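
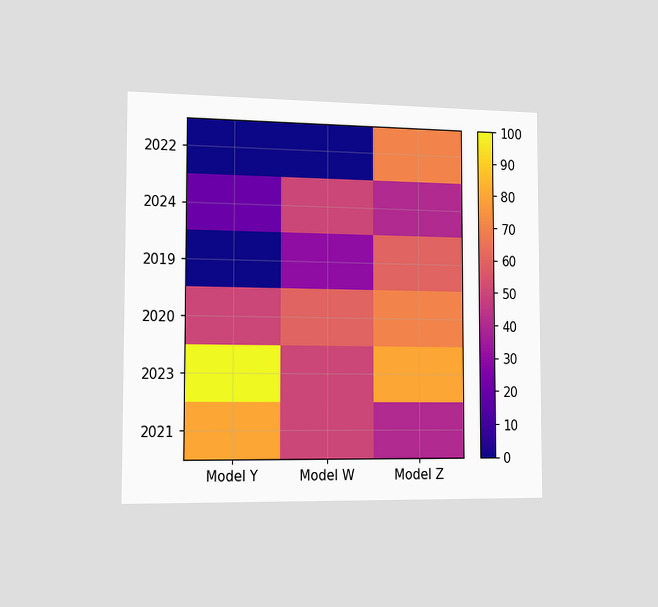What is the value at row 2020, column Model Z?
The chart is viewed slightly from the left. Matching cell (2020, Model Z) against the colorbar gives 70.

70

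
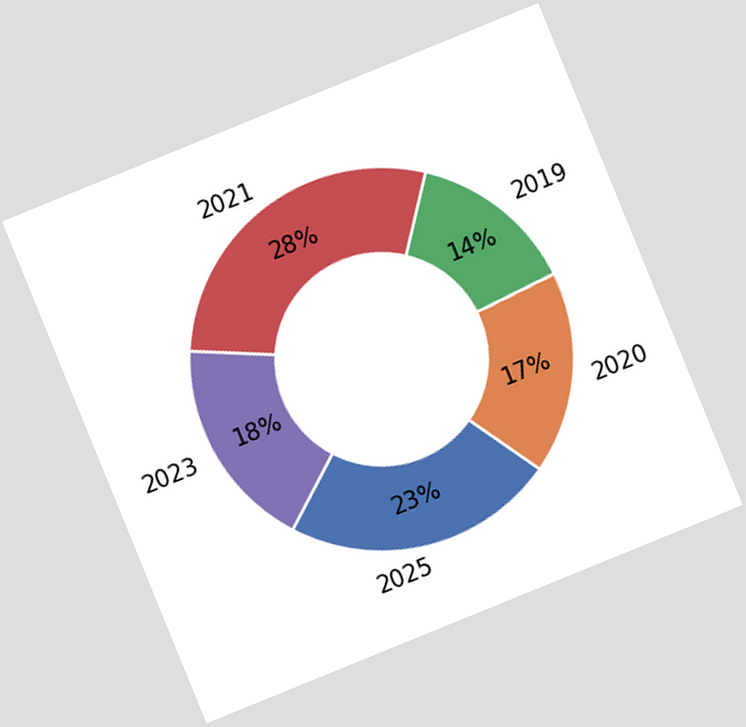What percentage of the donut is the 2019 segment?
14%

The chart is tilted about 22° counter-clockwise. The 2019 segment takes up 14% of the ring.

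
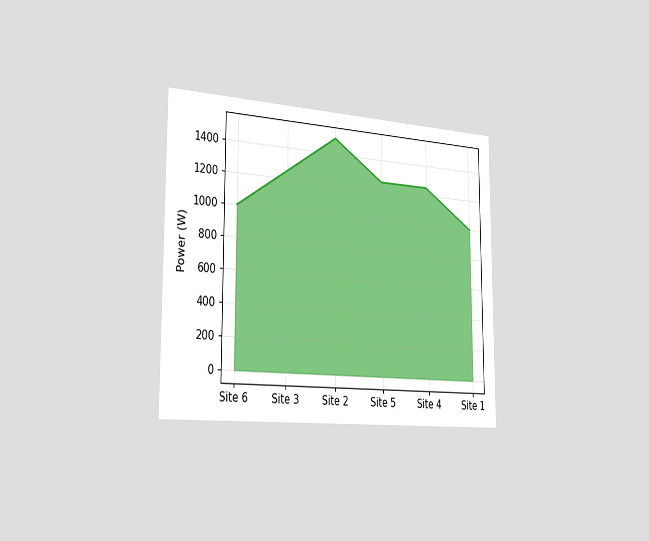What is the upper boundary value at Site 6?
1000W

The chart is viewed slightly from the left. At Site 6 the upper boundary is at 1000W.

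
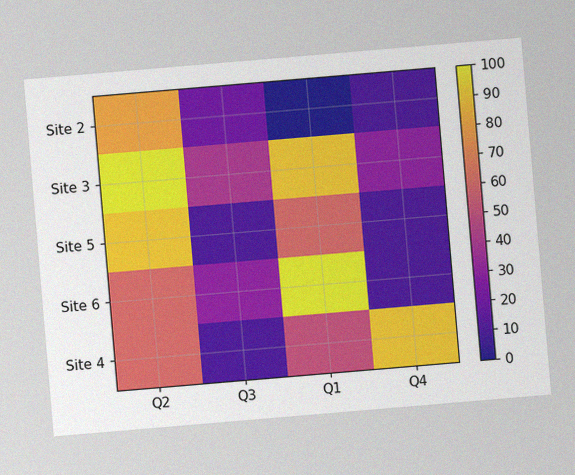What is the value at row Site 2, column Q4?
10

The chart is tilted about 5° counter-clockwise, with some photo noise. Matching cell (Site 2, Q4) against the colorbar gives 10.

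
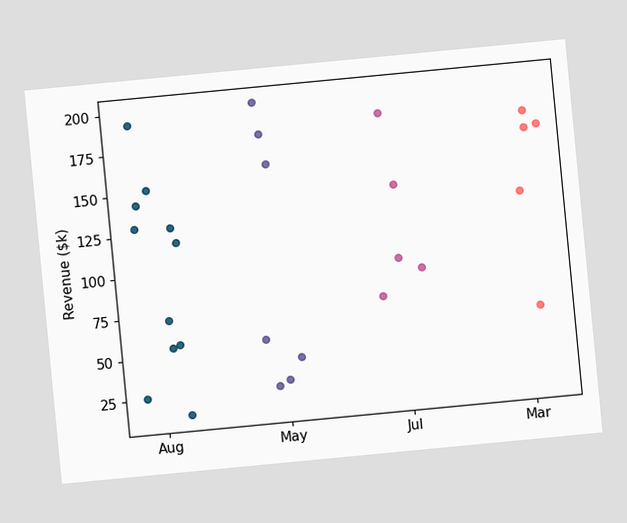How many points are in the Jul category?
The chart is tilted about 5° counter-clockwise. Counting the markers in the Jul column gives 5.

5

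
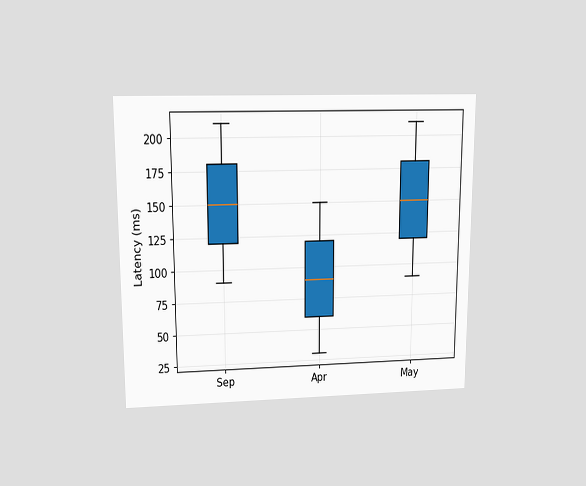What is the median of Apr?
90ms

The chart is viewed slightly from above. The median line in the Apr box sits at 90ms.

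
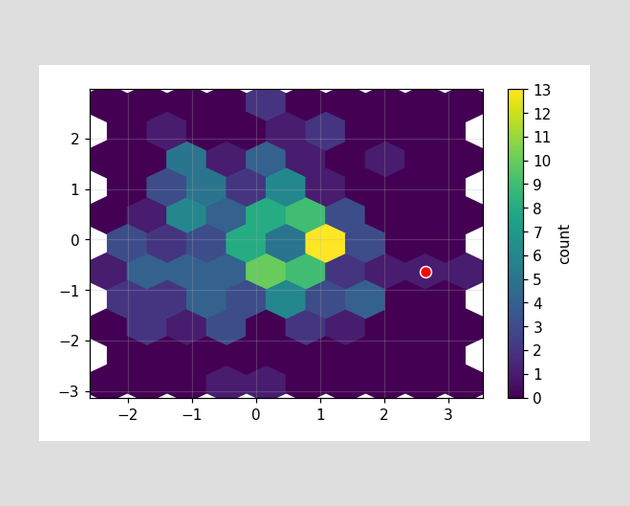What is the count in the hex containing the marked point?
1

The marked hex reads 1 on the colorbar.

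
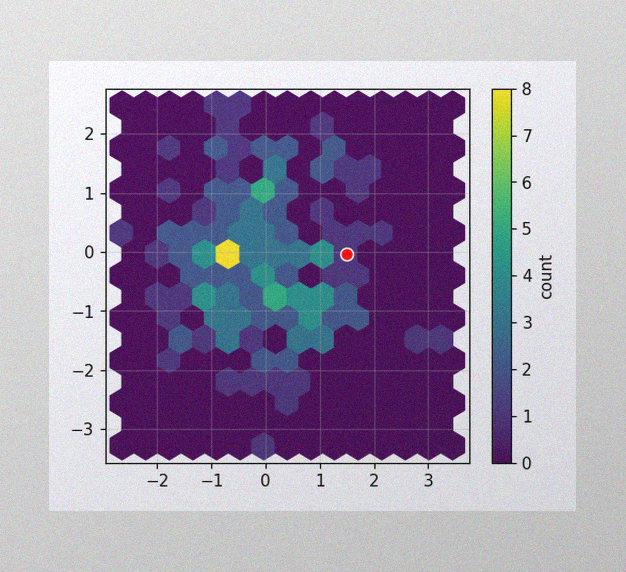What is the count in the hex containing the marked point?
The image has some photo noise and uneven lighting. The marked hex reads 1 on the colorbar.

1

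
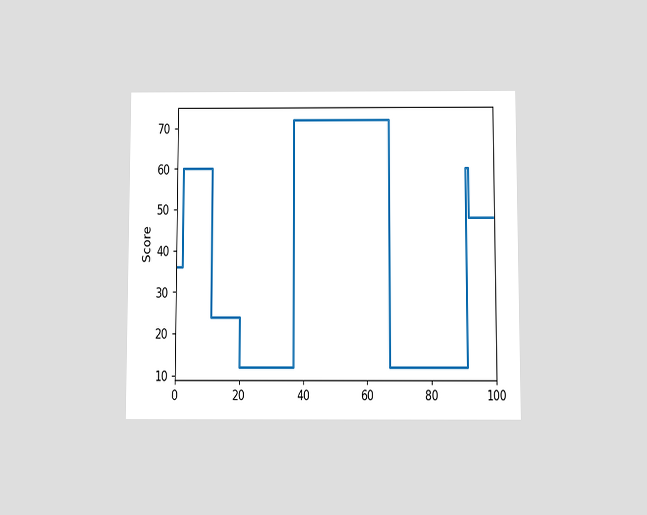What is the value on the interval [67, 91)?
The chart is viewed slightly from below. On [67, 91) the step sits at 12.

12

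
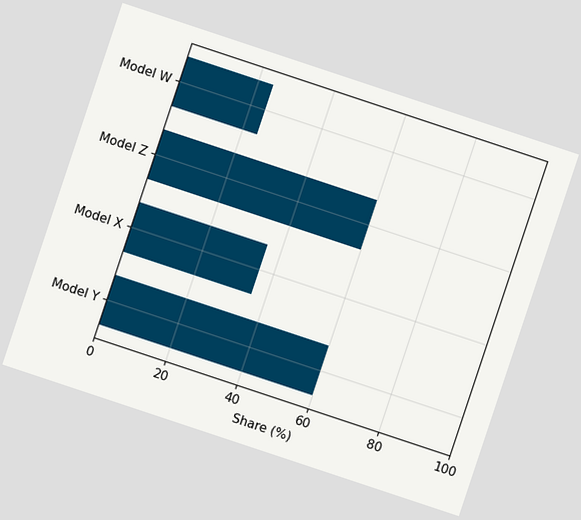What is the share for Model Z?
The chart is tilted about 18° clockwise. Reading along the chart's x-axis, the Model Z bar reaches 60%.

60%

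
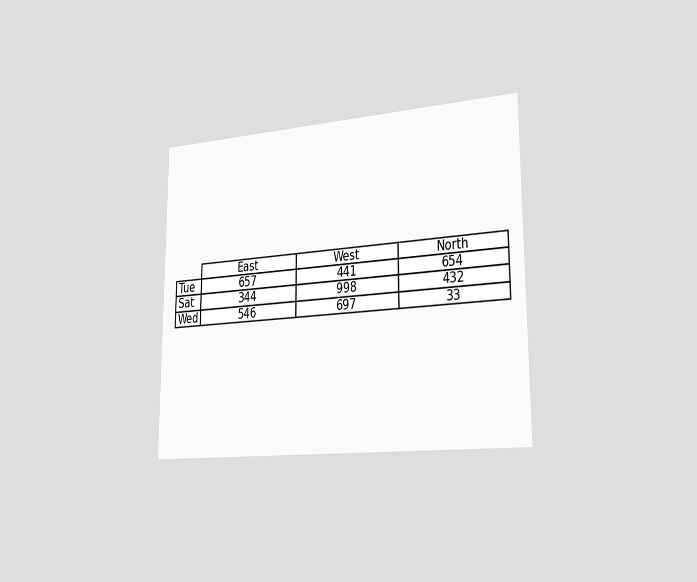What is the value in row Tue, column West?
The chart is viewed slightly from the right. The (Tue, West) cell reads 441.

441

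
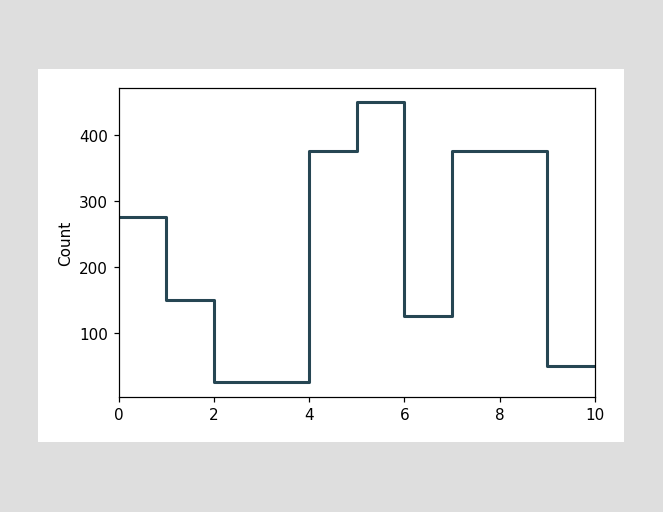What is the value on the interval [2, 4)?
25

On [2, 4) the step sits at 25.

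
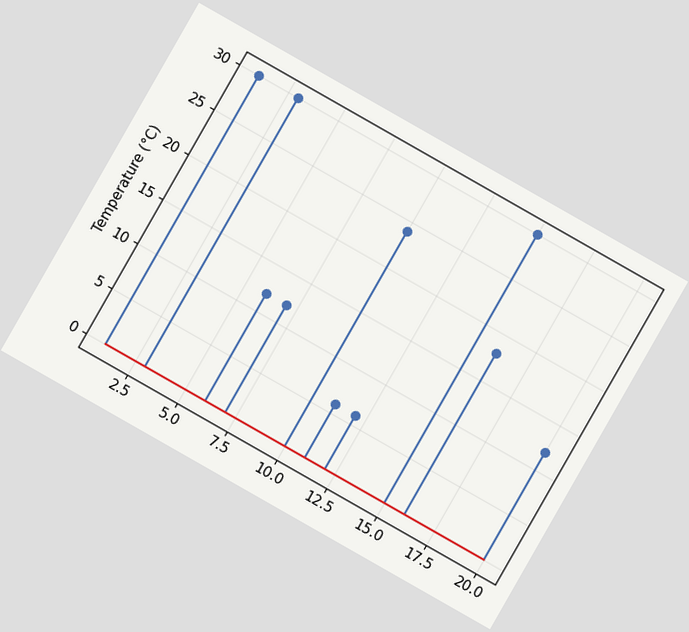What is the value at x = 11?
6°C

The chart is tilted about 30° clockwise. The stem at x=11 reaches 6°C.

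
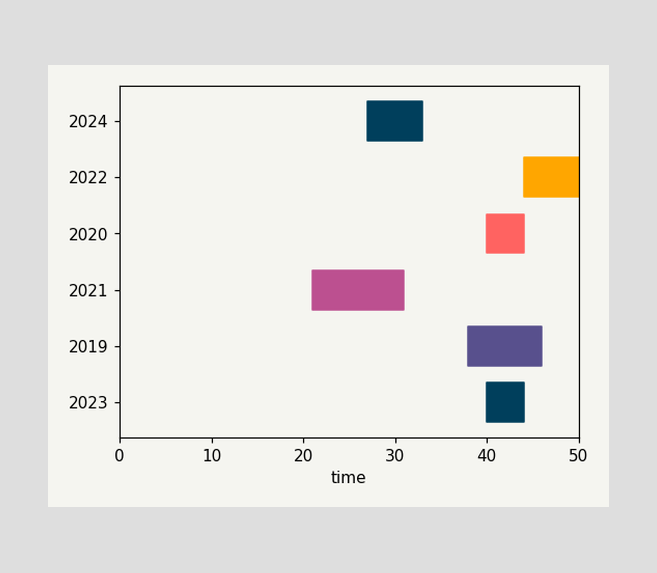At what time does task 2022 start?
The 2022 bar begins at t=44.

44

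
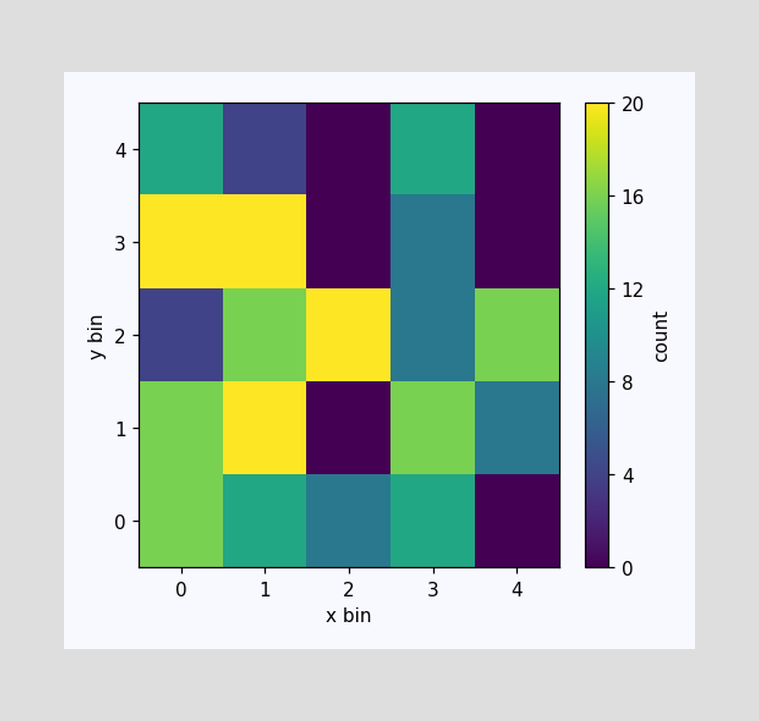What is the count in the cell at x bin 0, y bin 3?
20

Matching the cell (0, 3) against the colorbar gives 20.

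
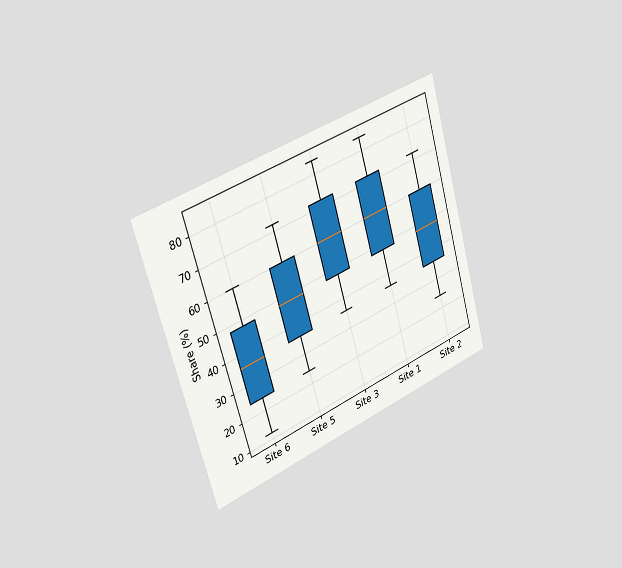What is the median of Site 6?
The chart is tilted about 16° counter-clockwise and viewed slightly from the left. The median line in the Site 6 box sits at 36%.

36%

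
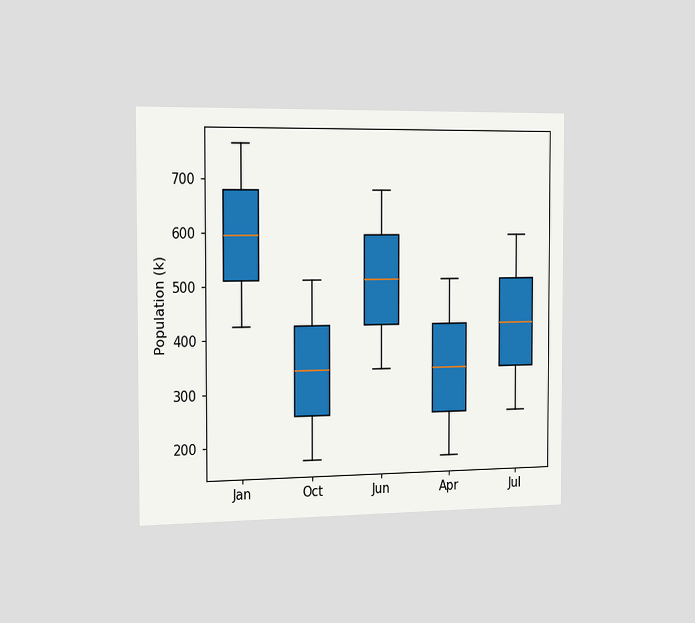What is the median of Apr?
The chart is viewed slightly from the left. The median line in the Apr box sits at 340k.

340k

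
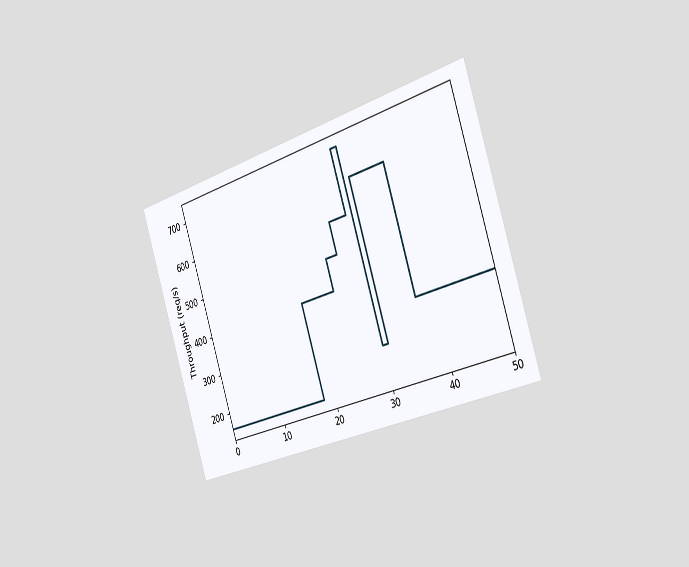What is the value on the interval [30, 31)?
240req/s

The chart is tilted about 18° counter-clockwise and viewed slightly from the right. On [30, 31) the step sits at 240req/s.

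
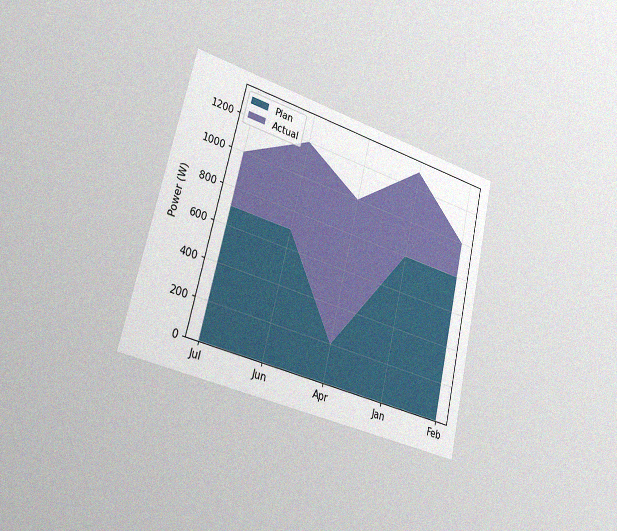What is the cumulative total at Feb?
1000W

The chart is tilted about 14° clockwise and viewed slightly from the left, with some photo noise. The stacked total at Feb reaches 1000W.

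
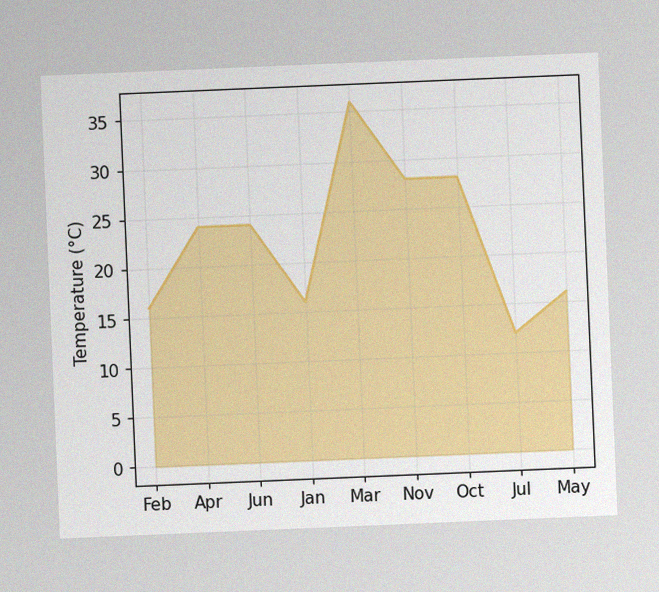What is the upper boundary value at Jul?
The chart is tilted about 2° counter-clockwise, with some photo noise. At Jul the upper boundary is at 12°C.

12°C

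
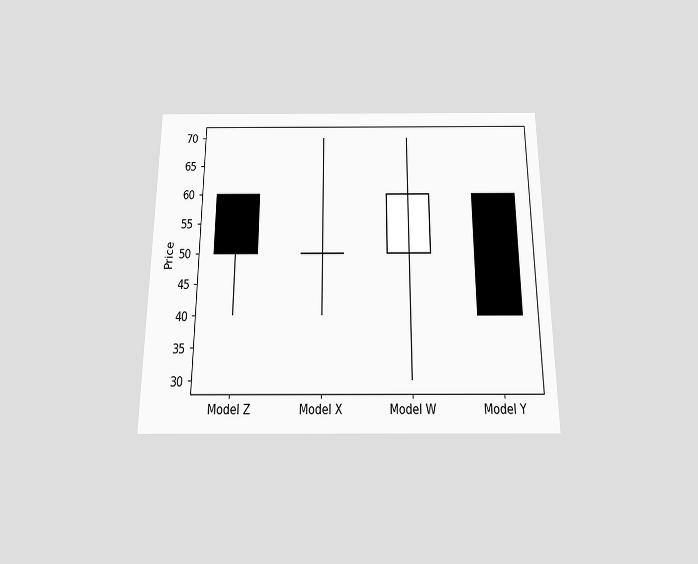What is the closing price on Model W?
60

The chart is viewed slightly from below. The Model W candle closes at 60.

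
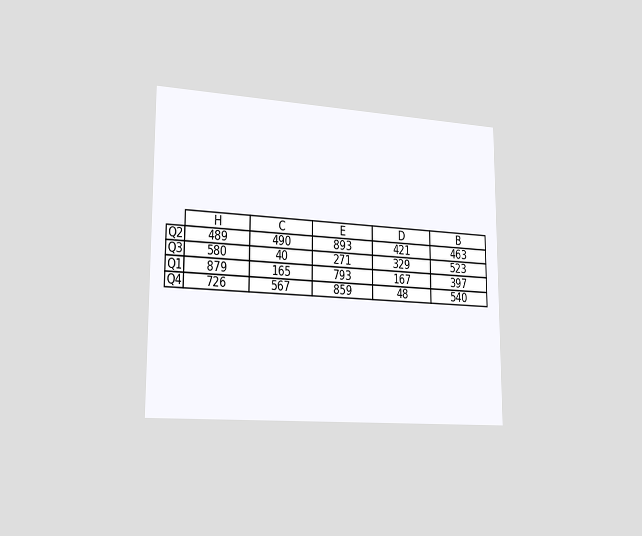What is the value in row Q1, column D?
167

The chart is viewed slightly from the left. The (Q1, D) cell reads 167.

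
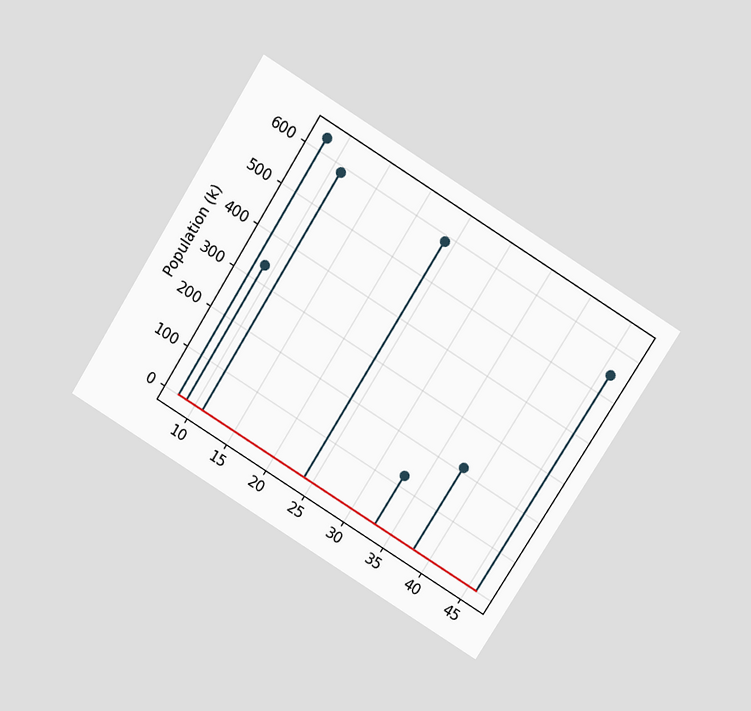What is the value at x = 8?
630k

The chart is tilted about 32° clockwise and viewed slightly from above. The stem at x=8 reaches 630k.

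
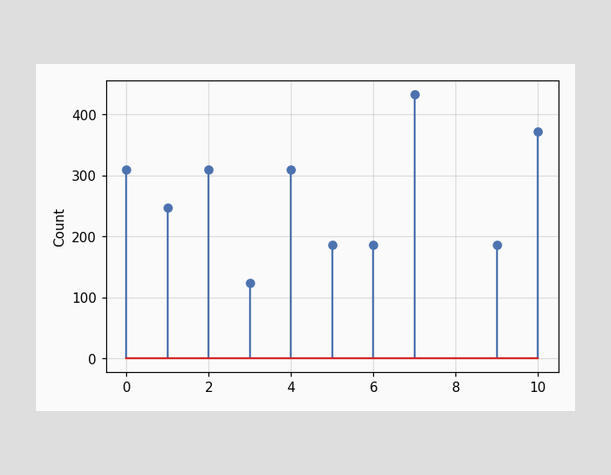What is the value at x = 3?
124

The stem at x=3 reaches 124.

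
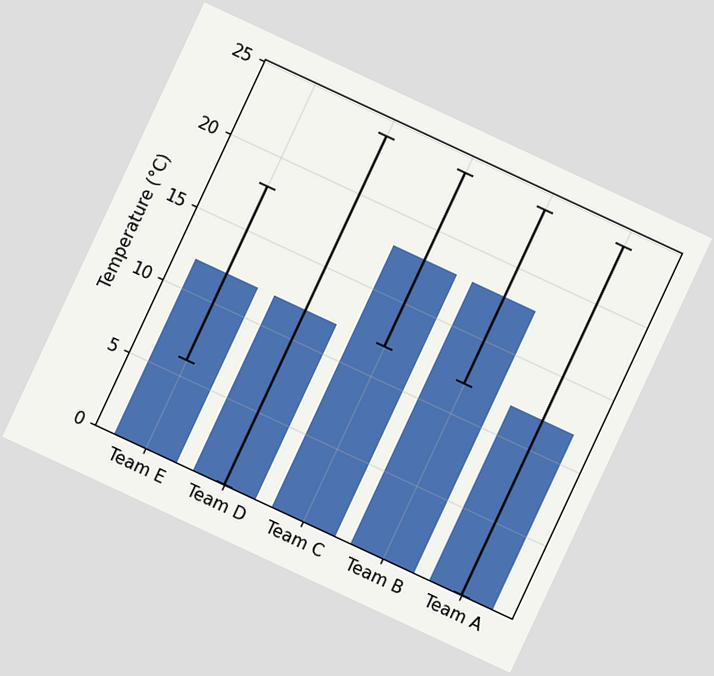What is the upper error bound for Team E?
18°C

The chart is tilted about 25° clockwise. The Team E bar's upper whisker reaches 18°C.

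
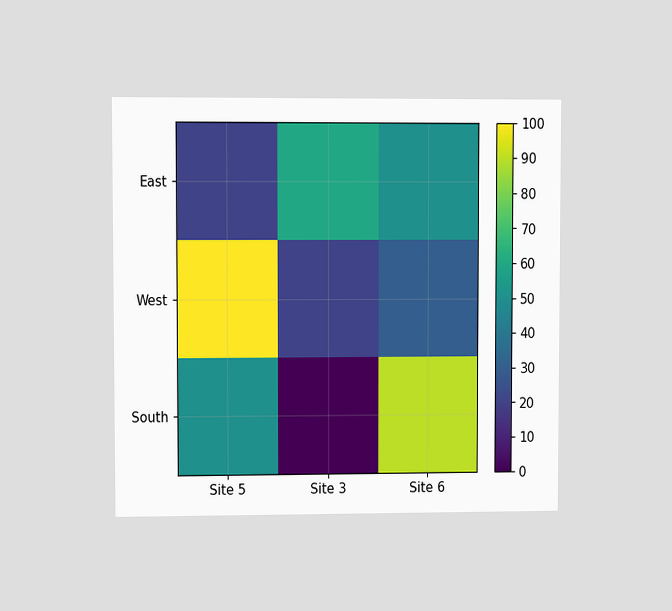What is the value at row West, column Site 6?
The chart is viewed at a slight angle. Matching cell (West, Site 6) against the colorbar gives 30.

30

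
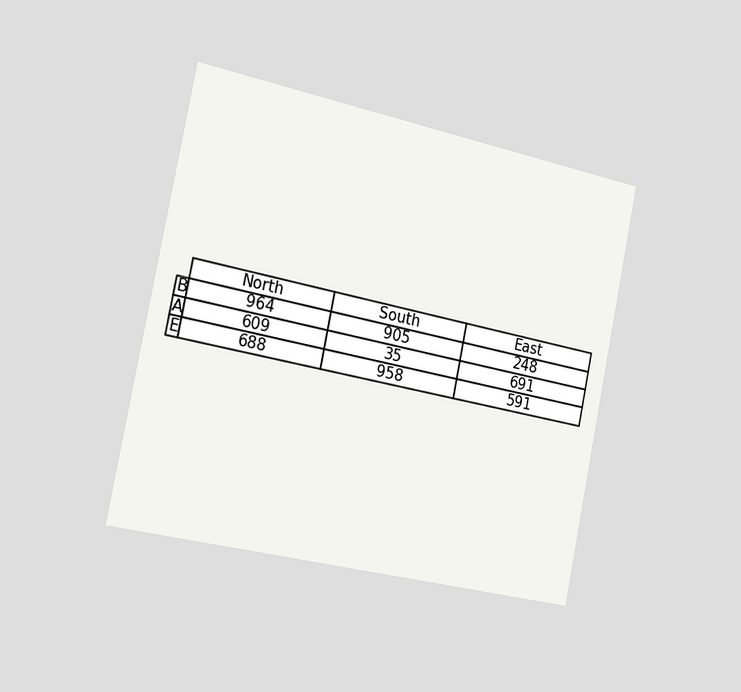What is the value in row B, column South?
905

The chart is tilted about 11° clockwise and viewed slightly from the left. The (B, South) cell reads 905.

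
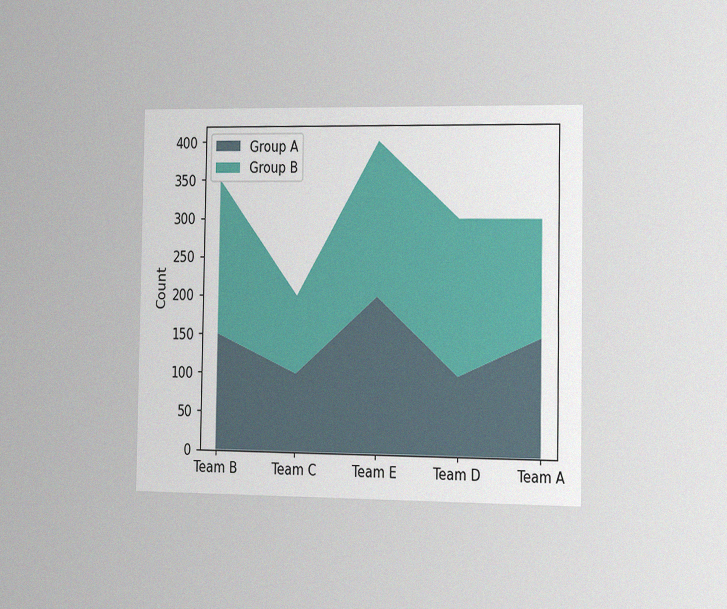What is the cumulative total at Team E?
400

The chart is viewed slightly from the right, with some photo noise. The stacked total at Team E reaches 400.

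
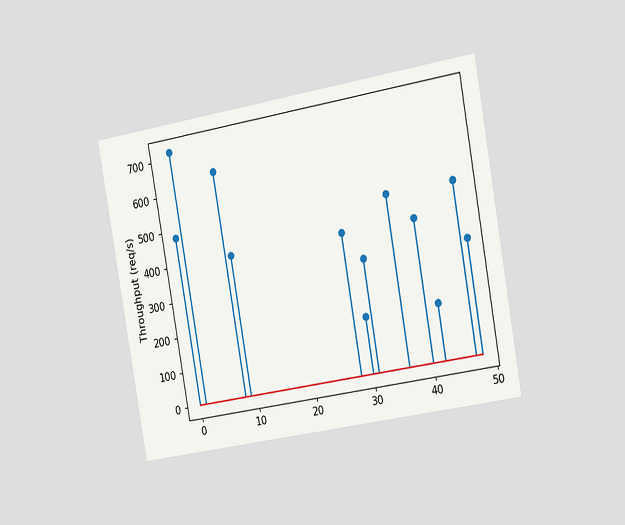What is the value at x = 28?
400req/s

The chart is tilted about 10° counter-clockwise and viewed slightly from the right. The stem at x=28 reaches 400req/s.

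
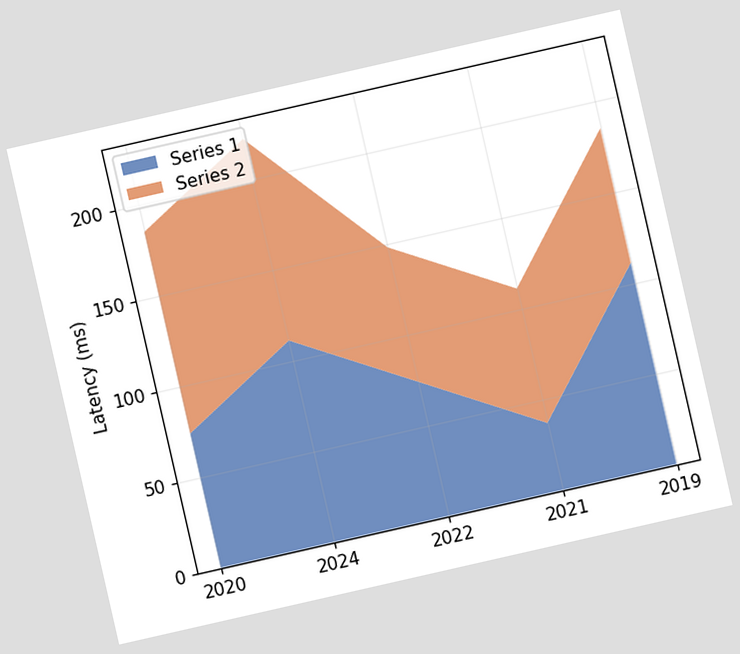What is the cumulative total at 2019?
The chart is tilted about 13° counter-clockwise. The stacked total at 2019 reaches 185ms.

185ms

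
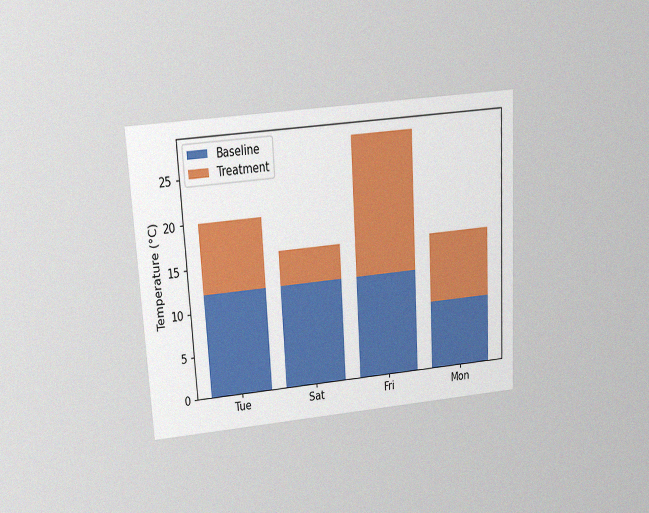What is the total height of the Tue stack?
The chart is tilted about 3° counter-clockwise and viewed slightly from above, with some photo noise. The Tue stack's top reaches 20°C on the y-axis.

20°C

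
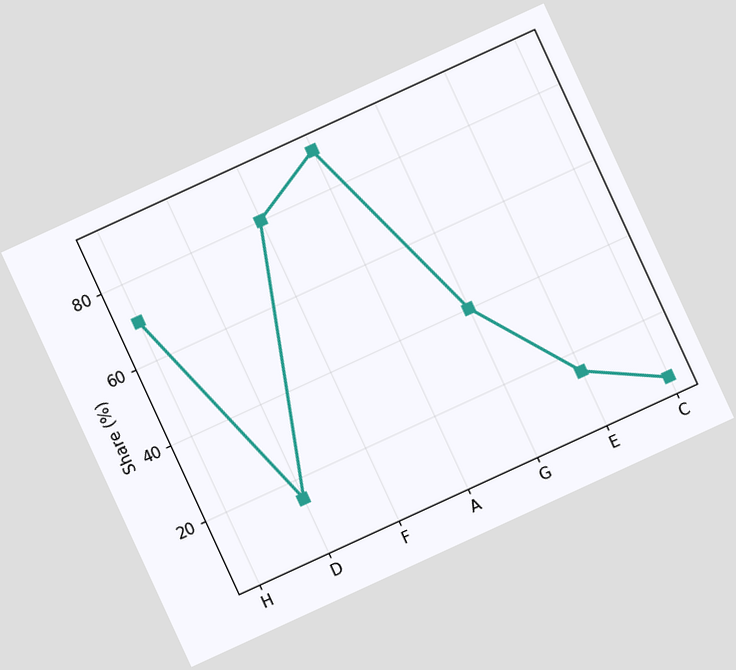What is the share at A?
90%

The chart is tilted about 25° counter-clockwise. At A, the line is at 90%.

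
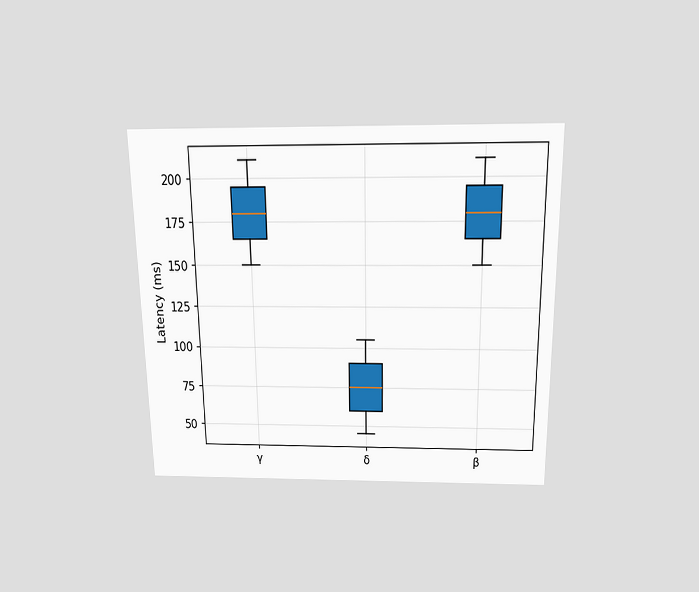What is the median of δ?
75ms

The chart is viewed slightly from above. The median line in the δ box sits at 75ms.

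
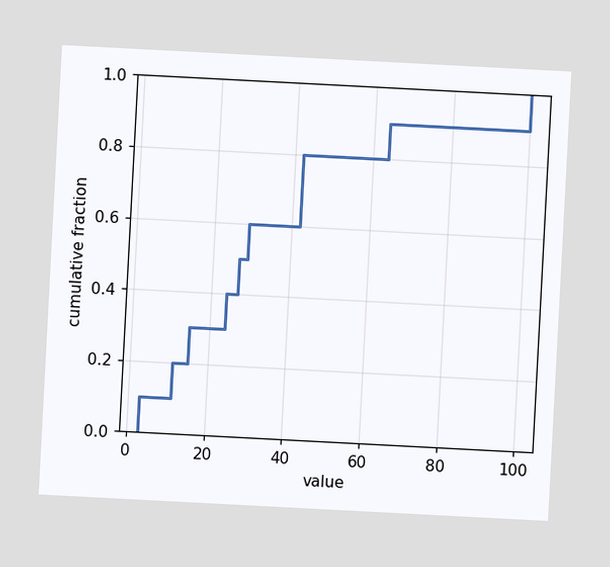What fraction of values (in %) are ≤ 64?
The chart is tilted about 3° clockwise. At x=64 the ECDF step is at 90%.

90%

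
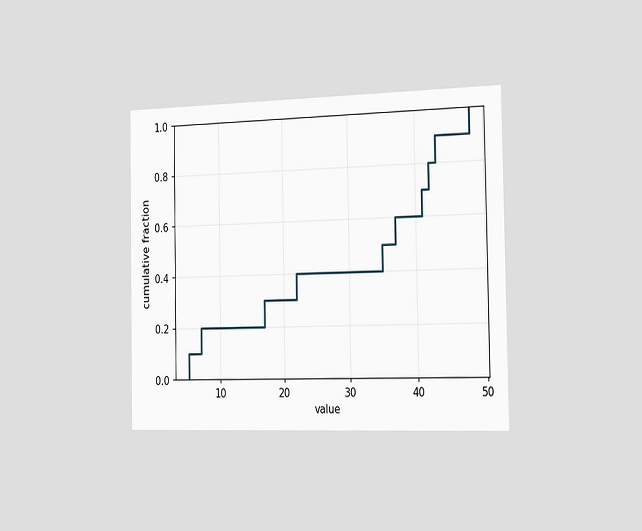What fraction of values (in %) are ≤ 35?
The chart is viewed slightly from the right. At x=35 the ECDF step is at 50%.

50%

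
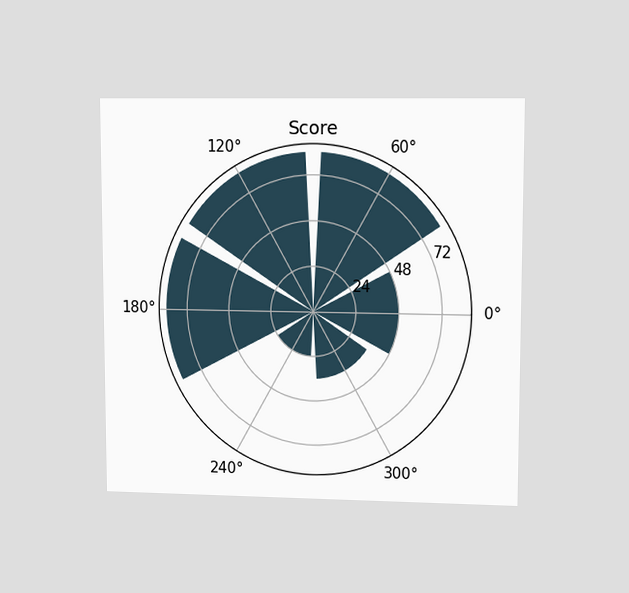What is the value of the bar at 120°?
The chart is viewed at a slight angle. The bar at 120° reaches 84 on the radial axis.

84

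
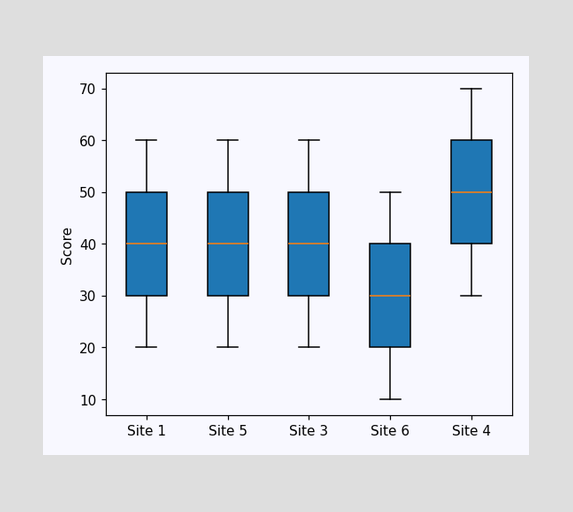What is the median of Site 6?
30

The median line in the Site 6 box sits at 30.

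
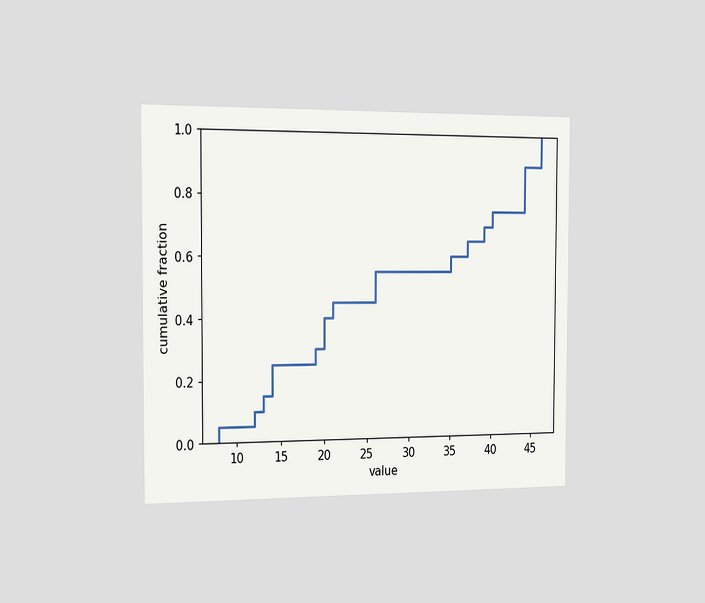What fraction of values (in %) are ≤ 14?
The chart is viewed slightly from the left. At x=14 the ECDF step is at 25%.

25%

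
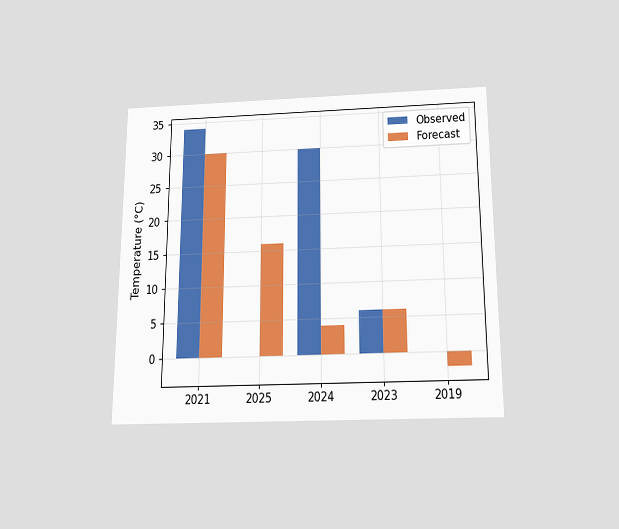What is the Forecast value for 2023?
The chart is viewed slightly from below. The Forecast bar at 2023 reaches 6°C on the y-axis.

6°C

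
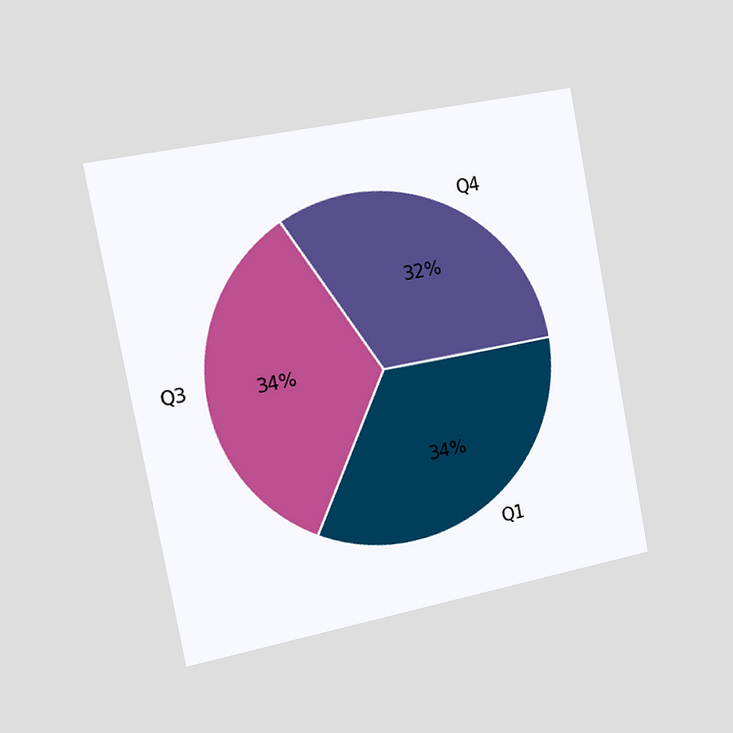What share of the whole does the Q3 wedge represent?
The chart is tilted about 11° counter-clockwise and viewed slightly from the left. The Q3 slice takes up 34% of the pie.

34%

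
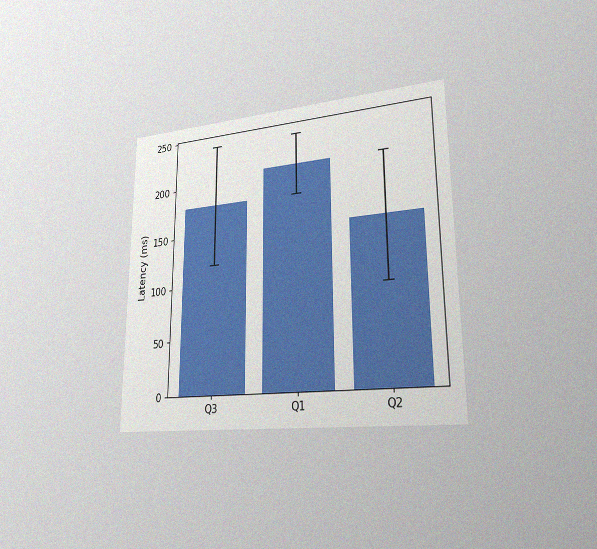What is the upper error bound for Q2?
210ms

The chart is viewed slightly from the right, with some photo noise. The Q2 bar's upper whisker reaches 210ms.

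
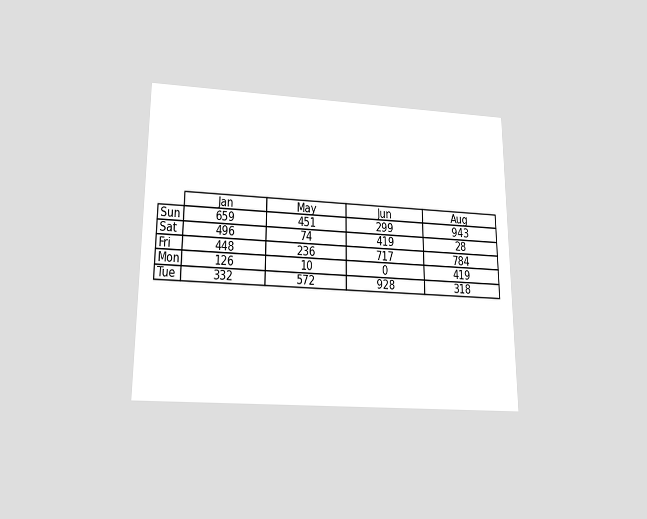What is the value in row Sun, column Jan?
659

The chart is viewed slightly from below. The (Sun, Jan) cell reads 659.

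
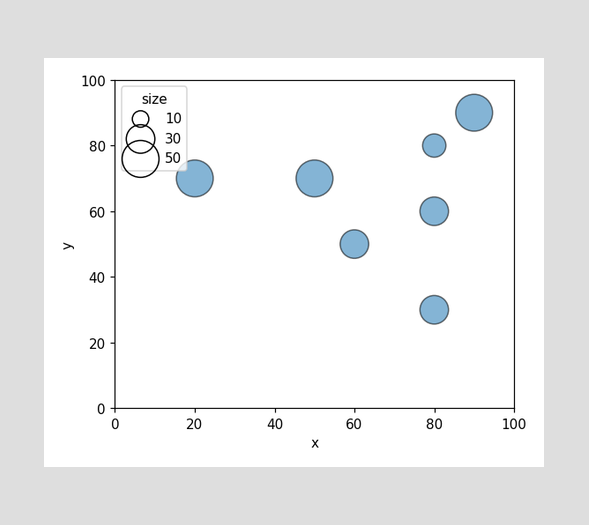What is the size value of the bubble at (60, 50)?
30

Matching the bubble at (60, 50) against the size legend gives 30.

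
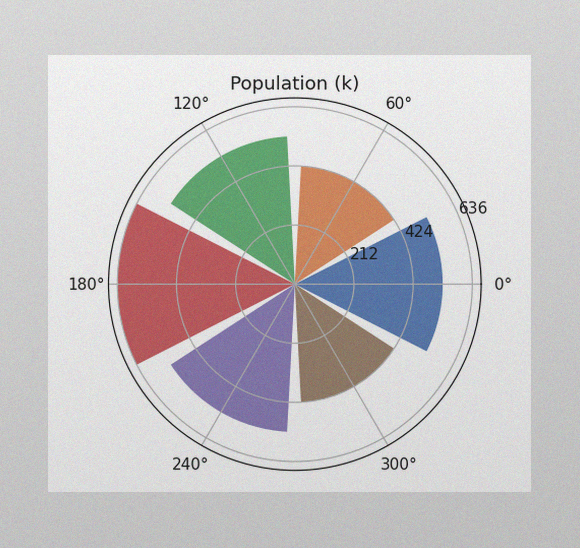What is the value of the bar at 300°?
424k

The image has some photo noise and uneven lighting. The bar at 300° reaches 424k on the radial axis.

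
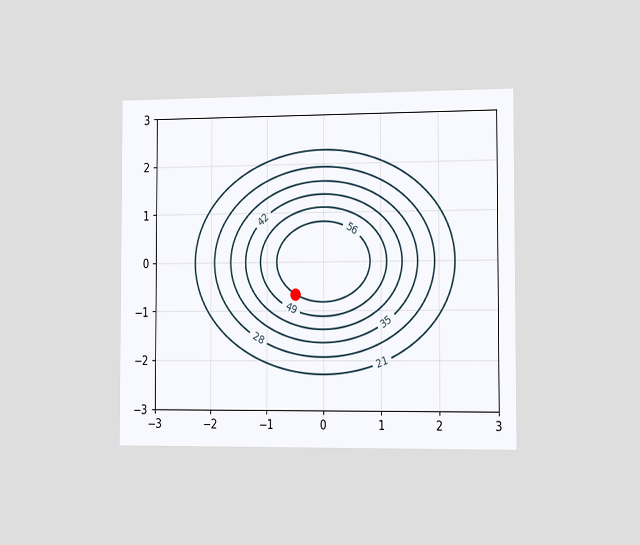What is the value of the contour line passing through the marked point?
The chart is viewed slightly from the right. The marked point sits on the contour labelled 56.

56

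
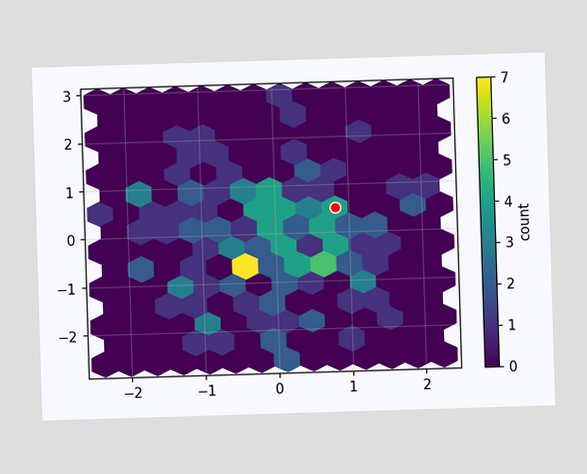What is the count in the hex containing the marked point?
4

The marked hex reads 4 on the colorbar.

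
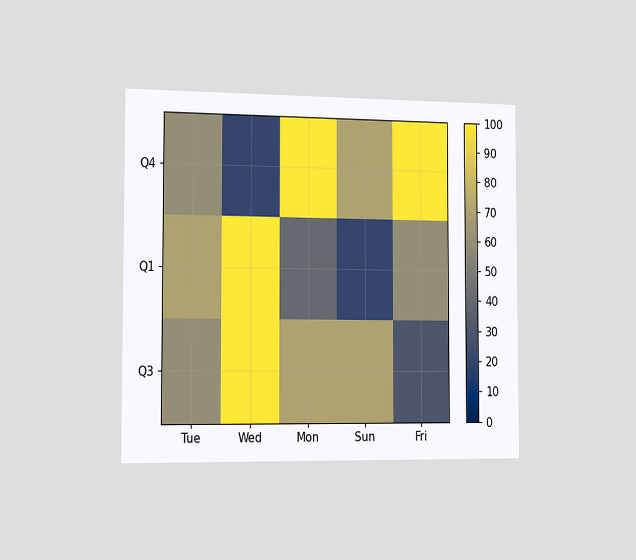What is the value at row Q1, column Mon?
The chart is viewed slightly from the left. Matching cell (Q1, Mon) against the colorbar gives 40.

40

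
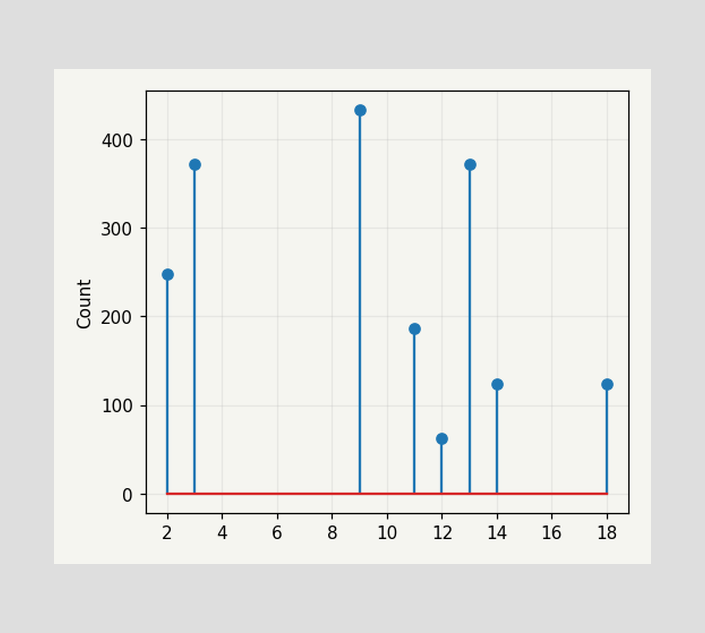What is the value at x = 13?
372

The stem at x=13 reaches 372.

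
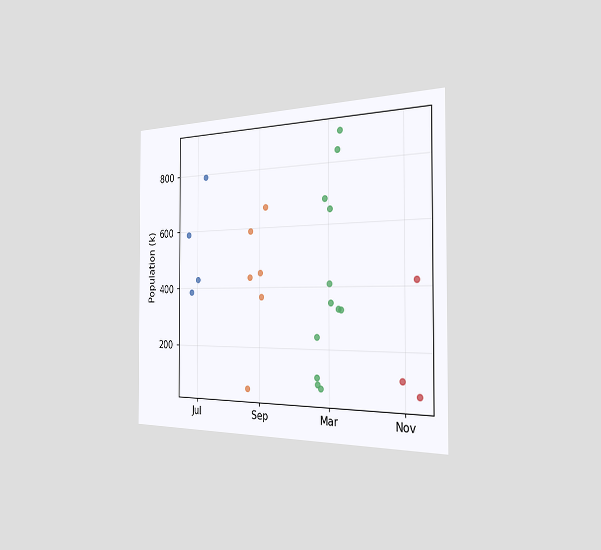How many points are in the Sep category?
6

The chart is viewed slightly from the right. Counting the markers in the Sep column gives 6.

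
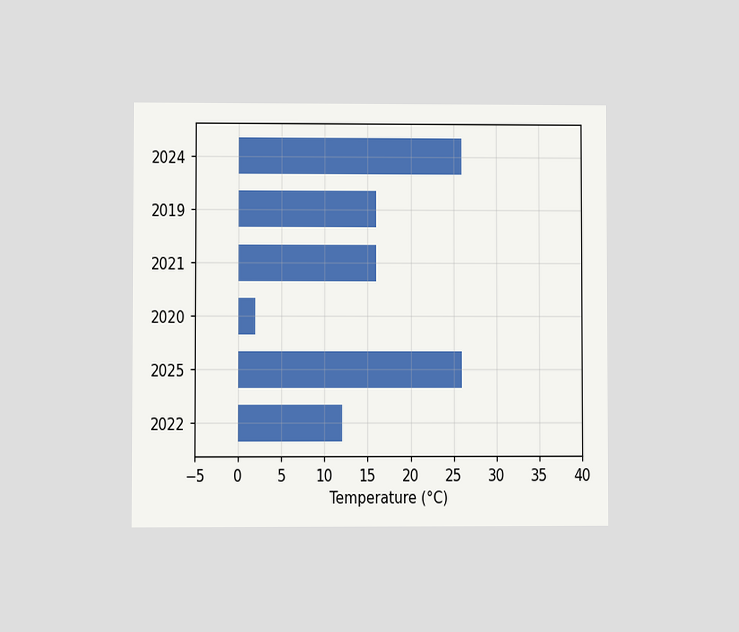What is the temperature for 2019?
16°C

The chart is viewed at a slight angle. Reading along the chart's x-axis, the 2019 bar reaches 16°C.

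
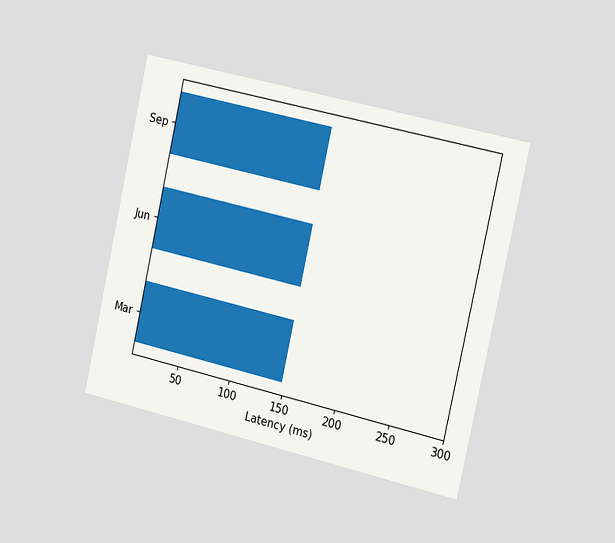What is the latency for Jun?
148ms

The chart is tilted about 13° clockwise and viewed slightly from the right. Reading along the chart's x-axis, the Jun bar reaches 148ms.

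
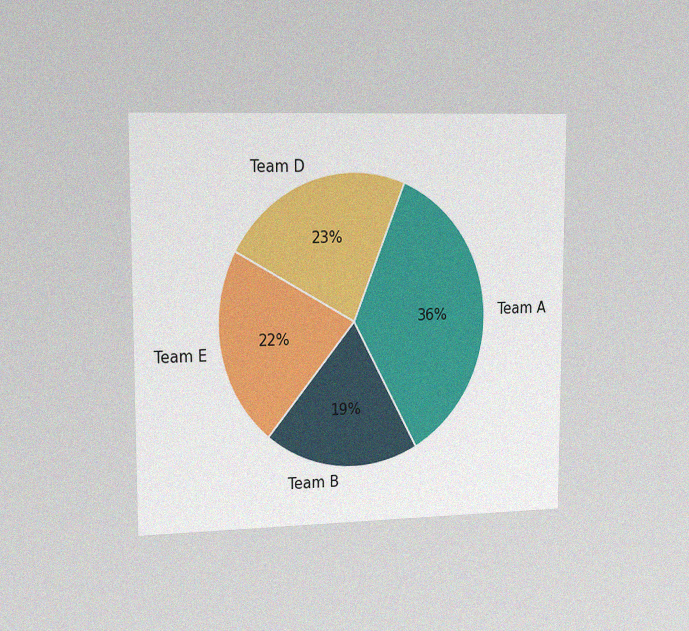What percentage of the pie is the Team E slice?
The chart is viewed slightly from the left, with some photo noise. The Team E slice takes up 22% of the pie.

22%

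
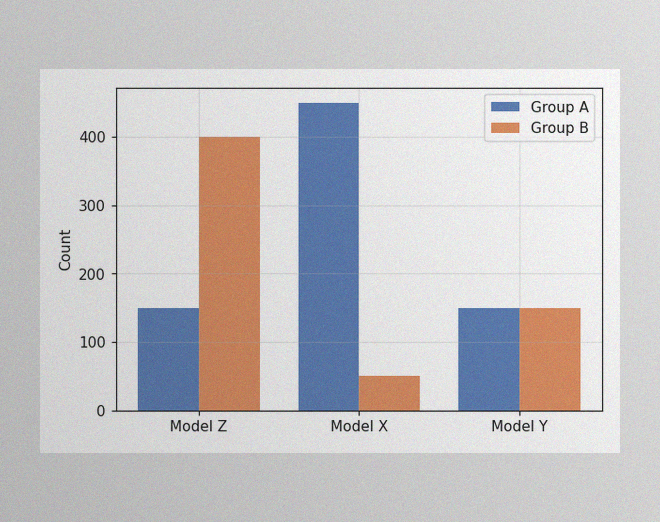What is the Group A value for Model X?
The image has some photo noise and uneven lighting. The Group A bar at Model X reaches 450 on the y-axis.

450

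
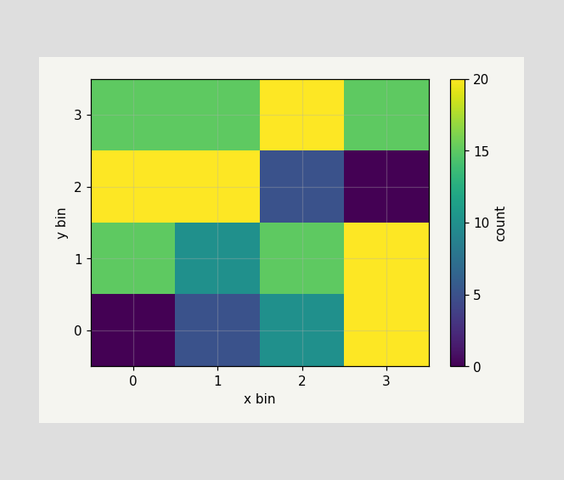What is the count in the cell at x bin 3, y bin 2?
0

Matching the cell (3, 2) against the colorbar gives 0.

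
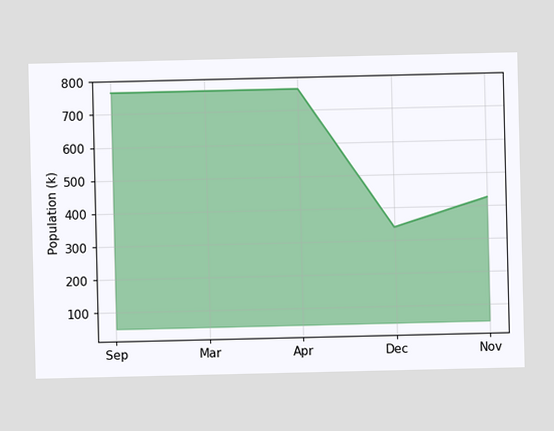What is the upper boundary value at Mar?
765k

At Mar the upper boundary is at 765k.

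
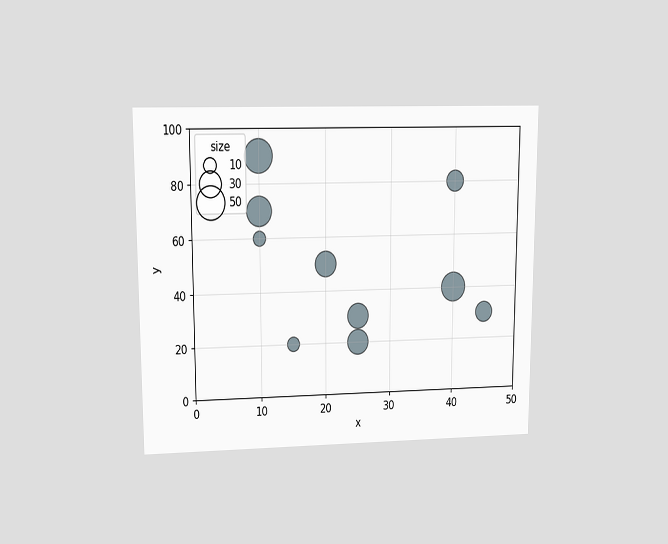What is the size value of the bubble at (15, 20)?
10

The chart is viewed at a slight angle. Matching the bubble at (15, 20) against the size legend gives 10.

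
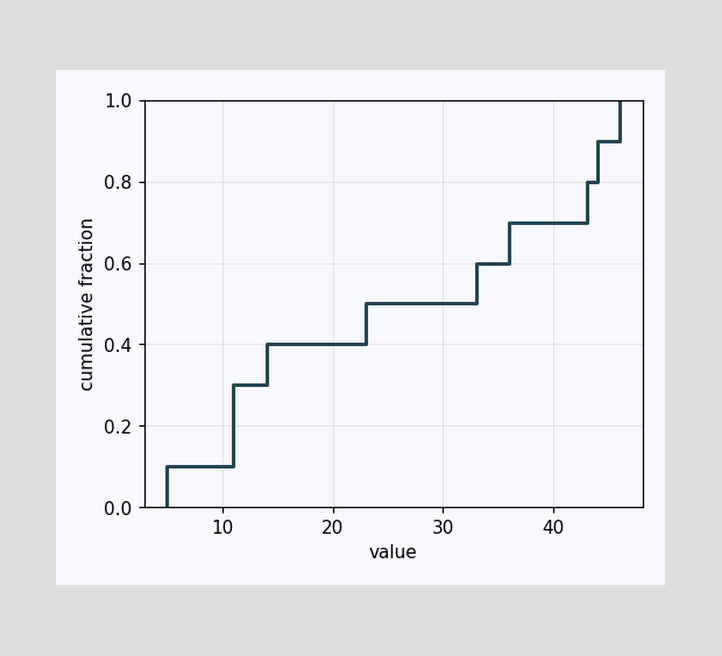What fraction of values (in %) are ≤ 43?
At x=43 the ECDF step is at 80%.

80%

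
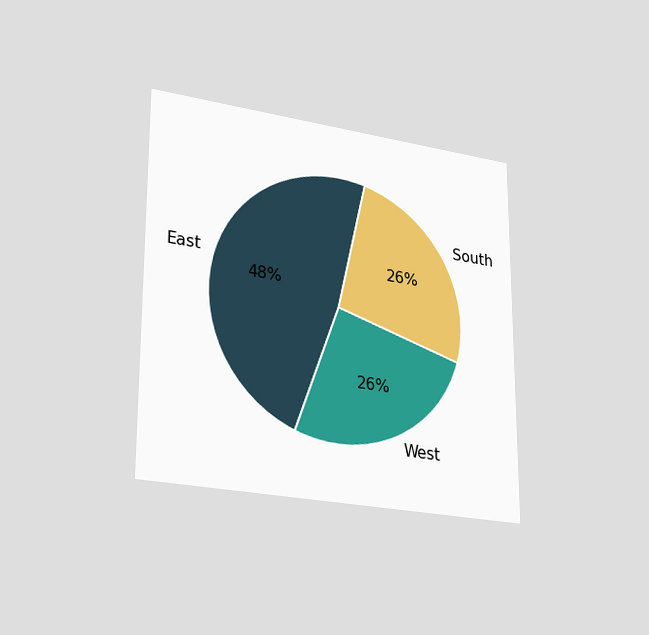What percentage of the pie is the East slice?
The chart is viewed slightly from the left. The East slice takes up 48% of the pie.

48%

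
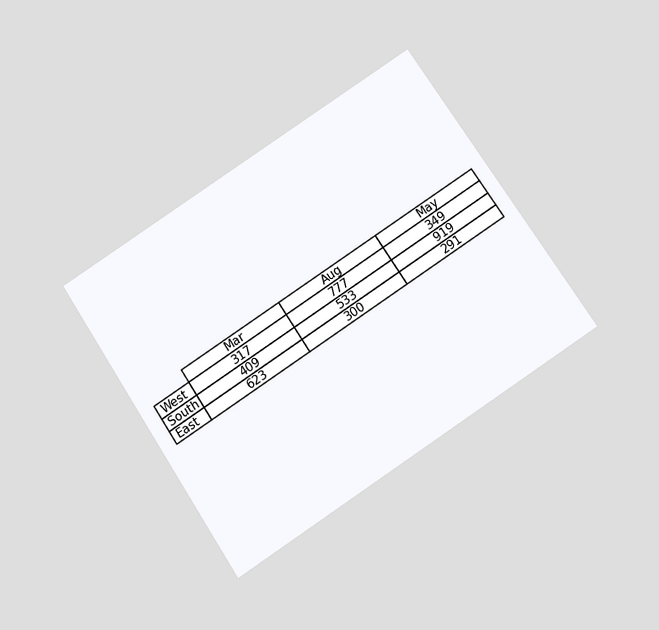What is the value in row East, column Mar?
623

The chart is tilted about 33° counter-clockwise and viewed slightly from below. The (East, Mar) cell reads 623.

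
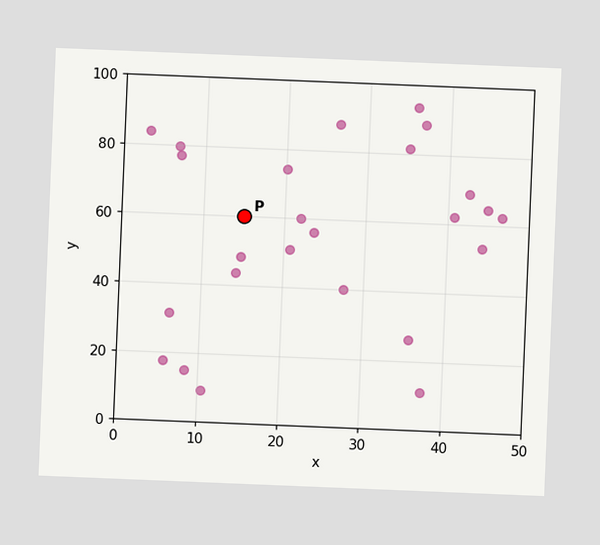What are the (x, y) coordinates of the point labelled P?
The chart is tilted about 2° clockwise. Following the gridlines from P to each axis, P sits at (15, 60).

(15, 60)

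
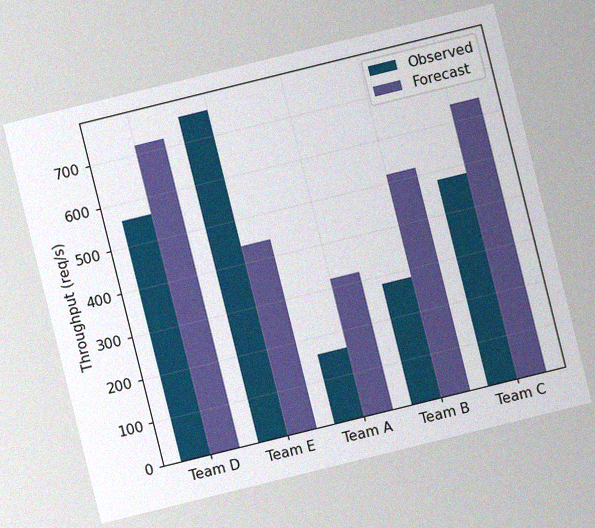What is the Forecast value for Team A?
320req/s

The chart is tilted about 14° counter-clockwise, with some photo noise. The Forecast bar at Team A reaches 320req/s on the y-axis.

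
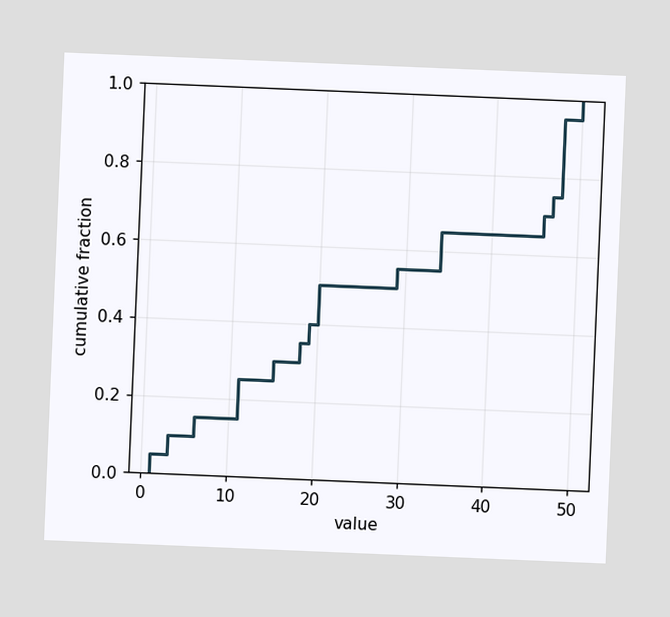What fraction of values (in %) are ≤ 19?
40%

The chart is tilted about 2° clockwise. At x=19 the ECDF step is at 40%.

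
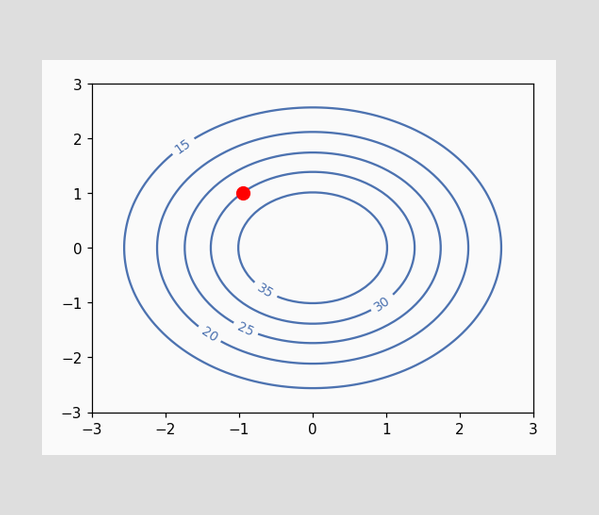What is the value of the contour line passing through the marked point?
30

The marked point sits on the contour labelled 30.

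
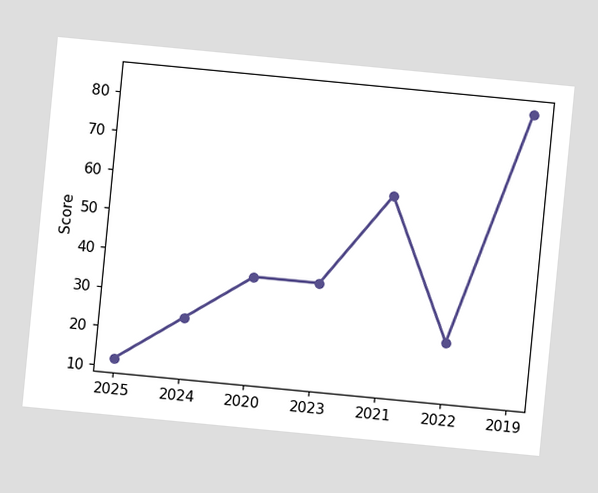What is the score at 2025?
The chart is tilted about 5° clockwise. At 2025, the line is at 12.

12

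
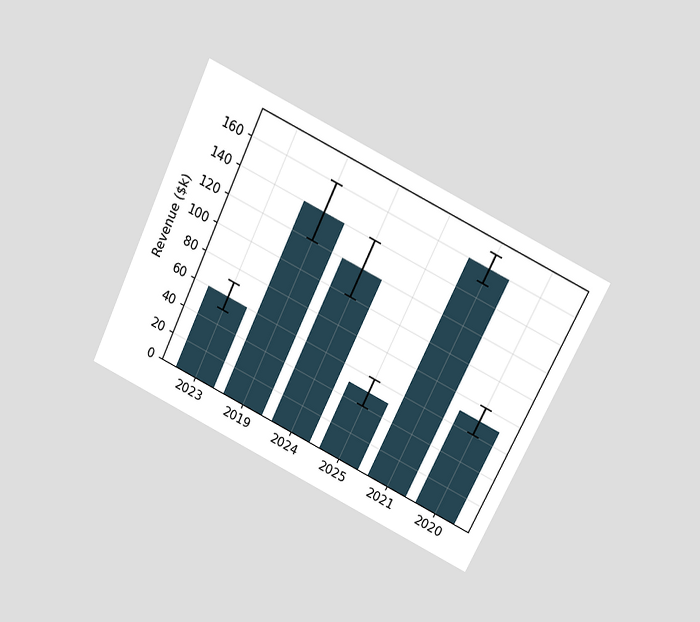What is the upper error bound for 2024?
$140k

The chart is tilted about 26° clockwise and viewed slightly from above. The 2024 bar's upper whisker reaches $140k.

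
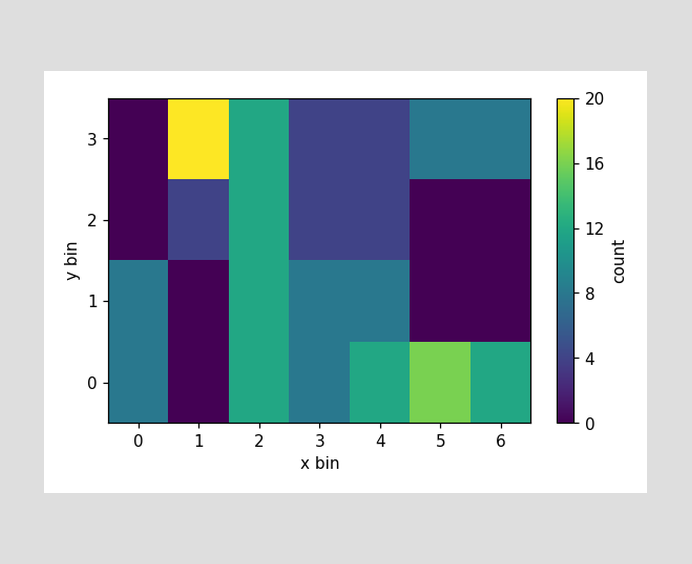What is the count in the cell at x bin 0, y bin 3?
Matching the cell (0, 3) against the colorbar gives 0.

0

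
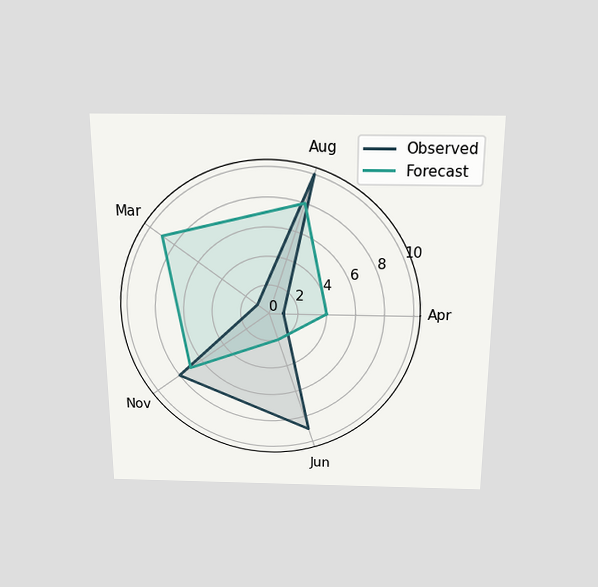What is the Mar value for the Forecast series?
9

The chart is viewed slightly from above. On the Mar axis, Forecast reaches 9.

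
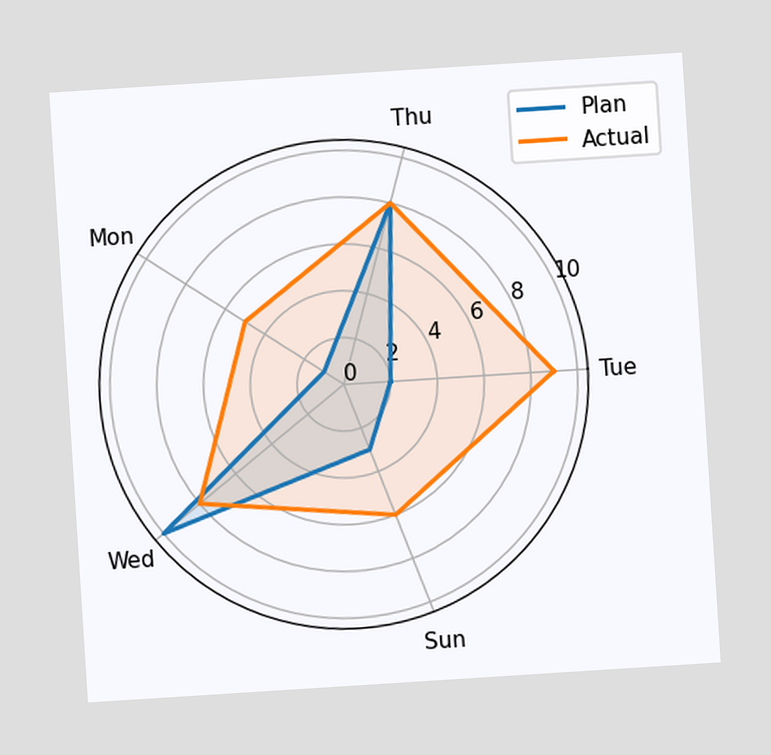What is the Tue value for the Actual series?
The chart is tilted about 4° counter-clockwise. On the Tue axis, Actual reaches 9.

9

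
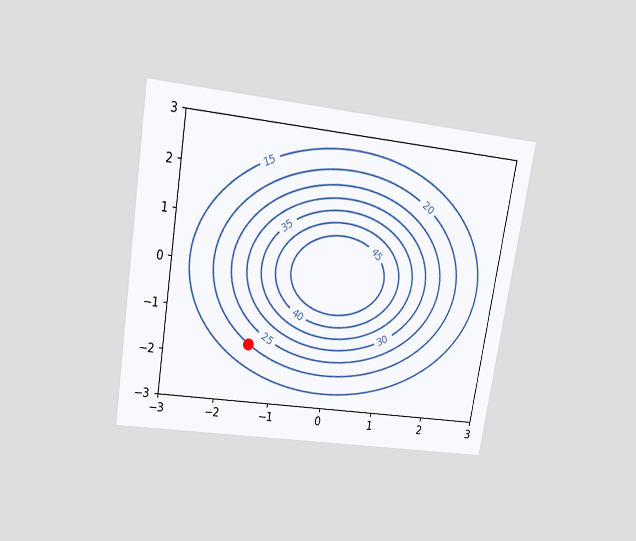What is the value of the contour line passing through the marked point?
The chart is tilted about 9° clockwise and viewed slightly from above. The marked point sits on the contour labelled 20.

20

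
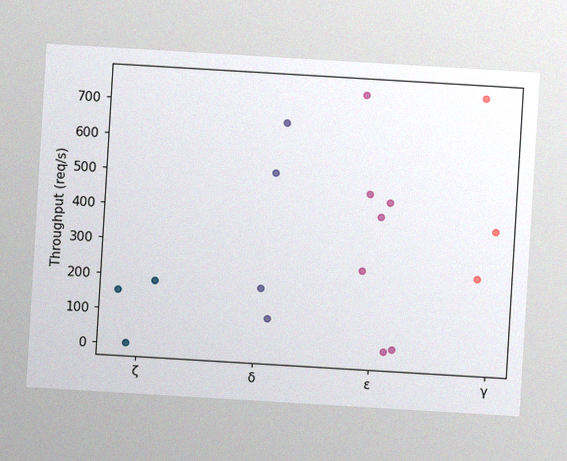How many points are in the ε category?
7

The chart is tilted about 3° clockwise, with some photo noise. Counting the markers in the ε column gives 7.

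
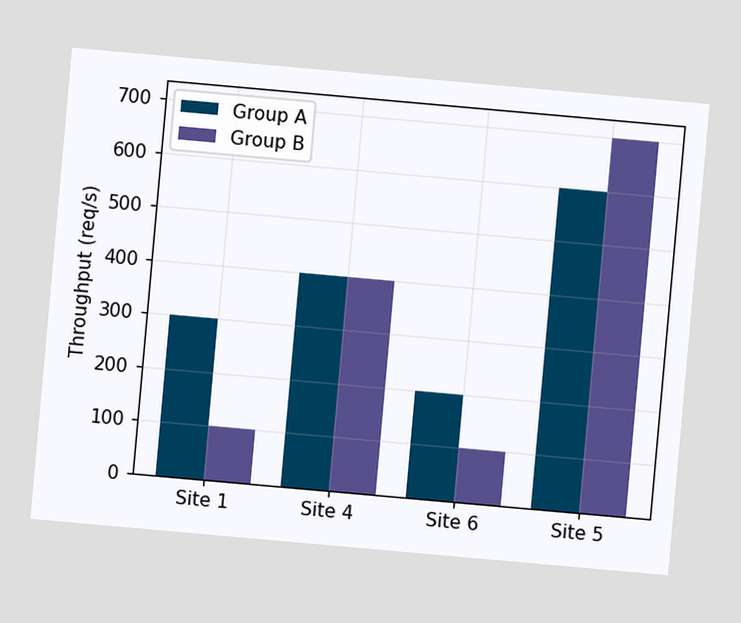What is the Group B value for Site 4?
The chart is tilted about 5° clockwise. The Group B bar at Site 4 reaches 400req/s on the y-axis.

400req/s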